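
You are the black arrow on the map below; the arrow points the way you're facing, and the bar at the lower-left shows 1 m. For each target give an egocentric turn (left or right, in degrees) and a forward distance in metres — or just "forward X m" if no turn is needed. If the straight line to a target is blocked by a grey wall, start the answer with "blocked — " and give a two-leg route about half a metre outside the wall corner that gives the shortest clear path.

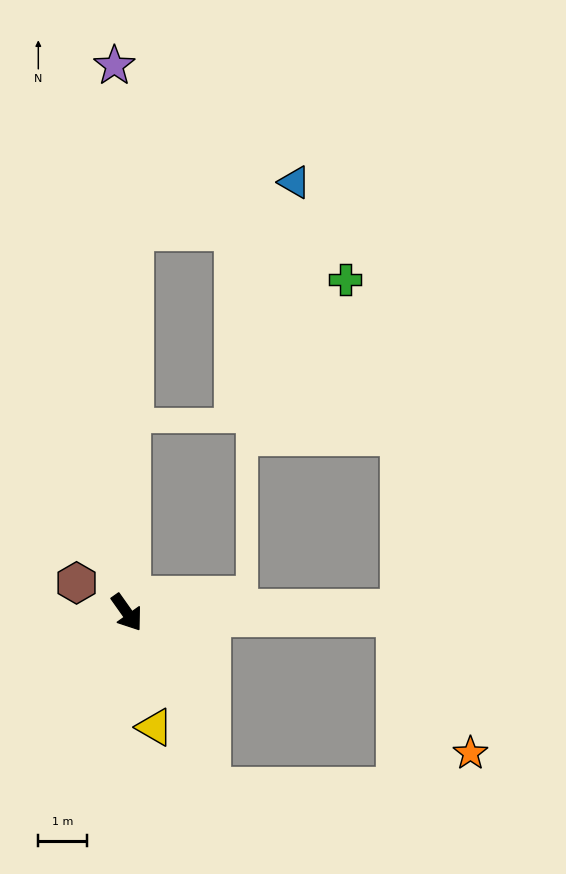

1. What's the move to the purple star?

turn left 146°, forward 11.2 m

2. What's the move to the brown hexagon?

turn right 156°, forward 1.2 m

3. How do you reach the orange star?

blocked — turn left 54°, forward 5.5 m, then turn right 61°, forward 3.2 m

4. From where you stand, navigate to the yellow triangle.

turn right 22°, forward 2.4 m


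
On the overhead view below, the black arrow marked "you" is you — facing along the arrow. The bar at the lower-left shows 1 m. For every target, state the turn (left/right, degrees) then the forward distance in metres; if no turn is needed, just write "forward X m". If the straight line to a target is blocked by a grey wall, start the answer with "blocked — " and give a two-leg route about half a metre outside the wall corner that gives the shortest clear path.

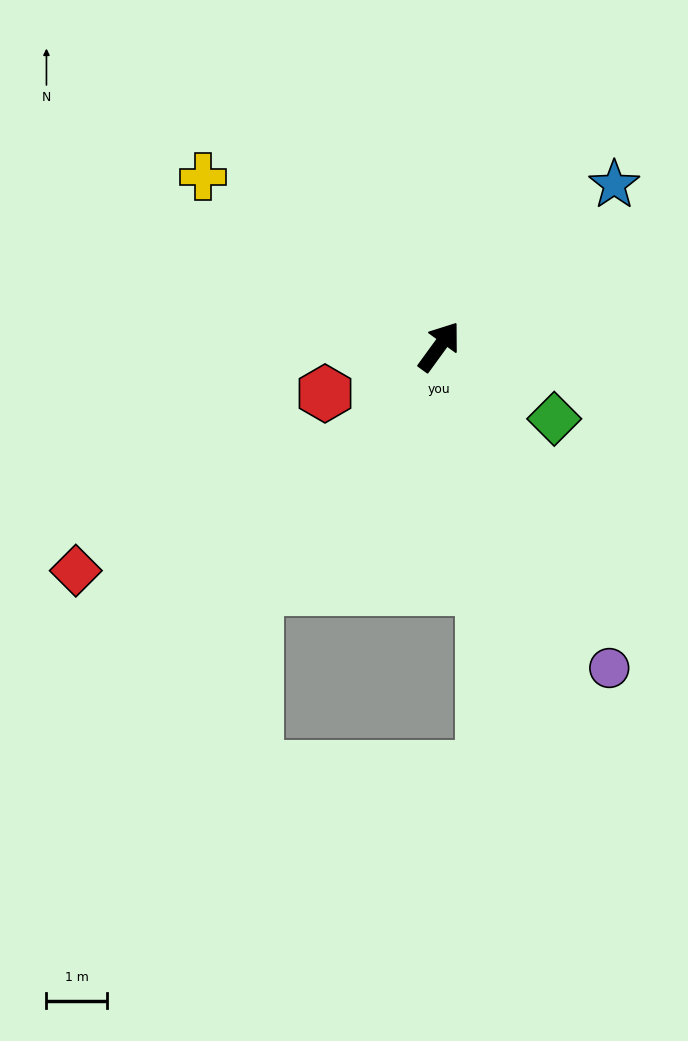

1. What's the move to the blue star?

turn right 11°, forward 3.9 m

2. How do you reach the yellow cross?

turn left 90°, forward 4.8 m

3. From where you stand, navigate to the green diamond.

turn right 86°, forward 2.2 m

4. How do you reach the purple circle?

turn right 116°, forward 6.0 m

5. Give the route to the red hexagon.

turn left 148°, forward 2.0 m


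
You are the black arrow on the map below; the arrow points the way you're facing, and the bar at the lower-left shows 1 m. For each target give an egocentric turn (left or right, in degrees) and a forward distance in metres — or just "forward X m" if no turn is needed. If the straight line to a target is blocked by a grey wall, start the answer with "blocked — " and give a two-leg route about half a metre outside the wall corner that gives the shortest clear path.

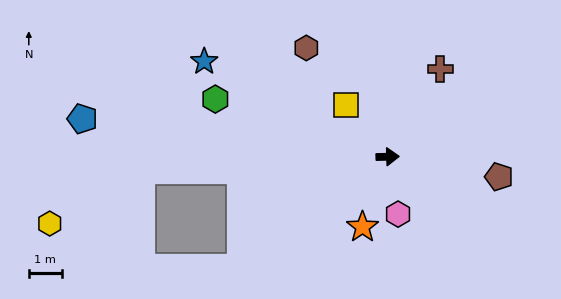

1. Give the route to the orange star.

turn right 111°, forward 2.3 m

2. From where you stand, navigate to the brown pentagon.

turn right 12°, forward 3.5 m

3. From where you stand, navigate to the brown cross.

turn left 57°, forward 3.1 m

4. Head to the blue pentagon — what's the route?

turn left 171°, forward 9.4 m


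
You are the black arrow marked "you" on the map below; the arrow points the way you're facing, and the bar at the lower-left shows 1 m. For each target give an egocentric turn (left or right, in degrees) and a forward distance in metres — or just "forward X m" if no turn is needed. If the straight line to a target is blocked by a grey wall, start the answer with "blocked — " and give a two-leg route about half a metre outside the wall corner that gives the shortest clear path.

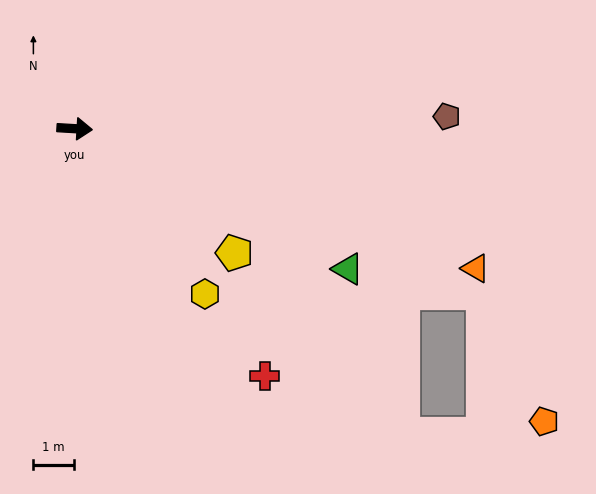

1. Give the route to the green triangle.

turn right 24°, forward 7.6 m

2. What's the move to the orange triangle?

turn right 16°, forward 10.6 m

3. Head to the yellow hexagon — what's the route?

turn right 48°, forward 5.2 m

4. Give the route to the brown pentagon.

turn left 5°, forward 9.3 m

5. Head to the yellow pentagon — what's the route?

turn right 35°, forward 5.0 m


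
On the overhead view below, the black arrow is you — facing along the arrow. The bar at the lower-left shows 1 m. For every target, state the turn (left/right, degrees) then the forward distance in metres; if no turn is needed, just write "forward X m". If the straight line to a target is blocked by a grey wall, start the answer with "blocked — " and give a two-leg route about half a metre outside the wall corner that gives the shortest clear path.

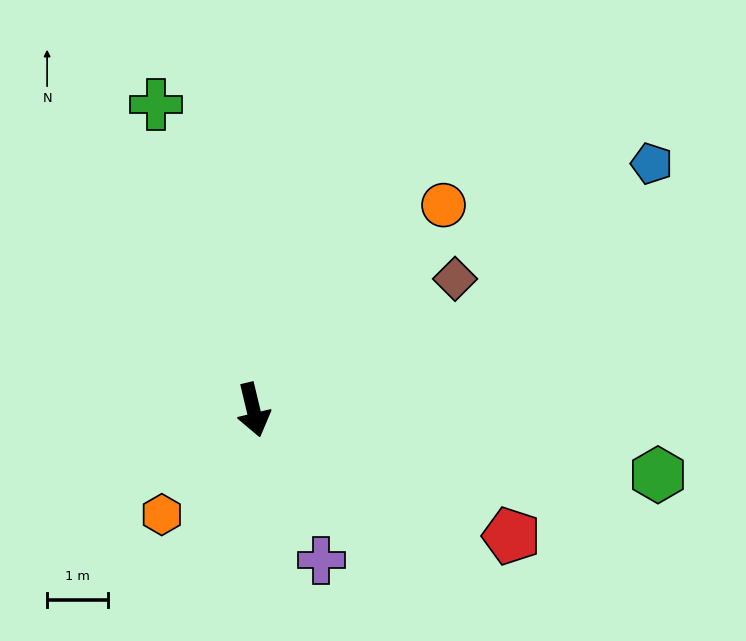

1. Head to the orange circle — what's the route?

turn left 124°, forward 4.6 m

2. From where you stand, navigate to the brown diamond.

turn left 110°, forward 3.9 m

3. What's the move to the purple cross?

turn left 11°, forward 2.7 m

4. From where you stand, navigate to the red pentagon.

turn left 51°, forward 4.7 m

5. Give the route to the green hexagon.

turn left 67°, forward 6.7 m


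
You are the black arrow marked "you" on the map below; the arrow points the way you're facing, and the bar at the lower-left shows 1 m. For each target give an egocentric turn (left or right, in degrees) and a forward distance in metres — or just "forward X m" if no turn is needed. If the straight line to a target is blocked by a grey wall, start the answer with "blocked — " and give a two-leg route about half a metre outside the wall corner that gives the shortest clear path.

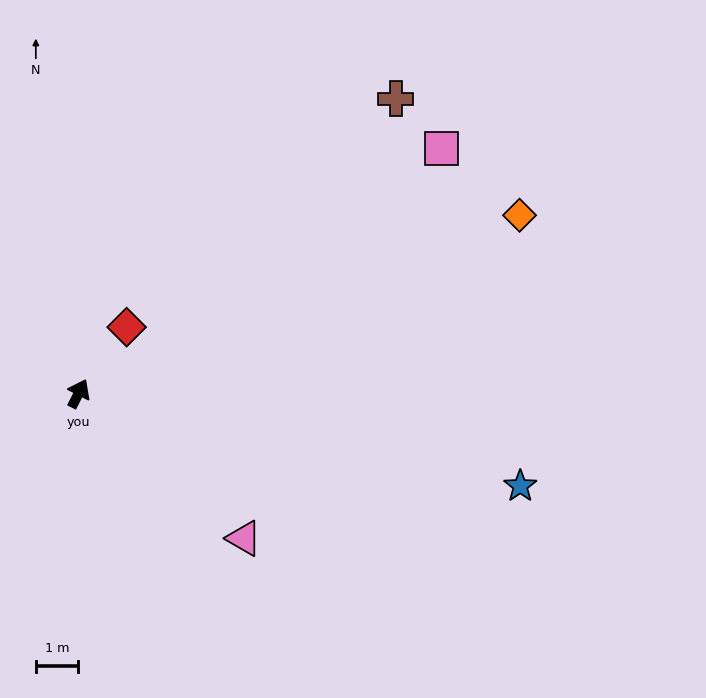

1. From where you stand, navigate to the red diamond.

turn right 9°, forward 1.9 m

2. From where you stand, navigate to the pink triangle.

turn right 104°, forward 5.2 m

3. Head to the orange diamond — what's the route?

turn right 41°, forward 11.2 m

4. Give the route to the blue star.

turn right 75°, forward 10.6 m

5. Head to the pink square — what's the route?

turn right 29°, forward 10.3 m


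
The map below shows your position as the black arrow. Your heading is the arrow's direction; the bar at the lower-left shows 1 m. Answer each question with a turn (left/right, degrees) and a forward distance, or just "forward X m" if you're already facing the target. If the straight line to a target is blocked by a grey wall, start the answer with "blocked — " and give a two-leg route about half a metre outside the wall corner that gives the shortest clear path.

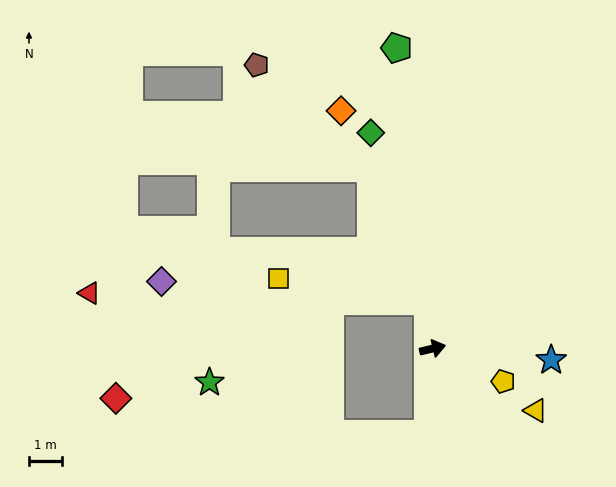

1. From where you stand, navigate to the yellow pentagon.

turn right 39°, forward 2.4 m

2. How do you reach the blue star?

turn right 19°, forward 3.7 m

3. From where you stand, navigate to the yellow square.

blocked — turn left 83°, forward 1.5 m, then turn left 75°, forward 4.6 m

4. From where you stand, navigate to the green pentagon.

turn left 83°, forward 9.3 m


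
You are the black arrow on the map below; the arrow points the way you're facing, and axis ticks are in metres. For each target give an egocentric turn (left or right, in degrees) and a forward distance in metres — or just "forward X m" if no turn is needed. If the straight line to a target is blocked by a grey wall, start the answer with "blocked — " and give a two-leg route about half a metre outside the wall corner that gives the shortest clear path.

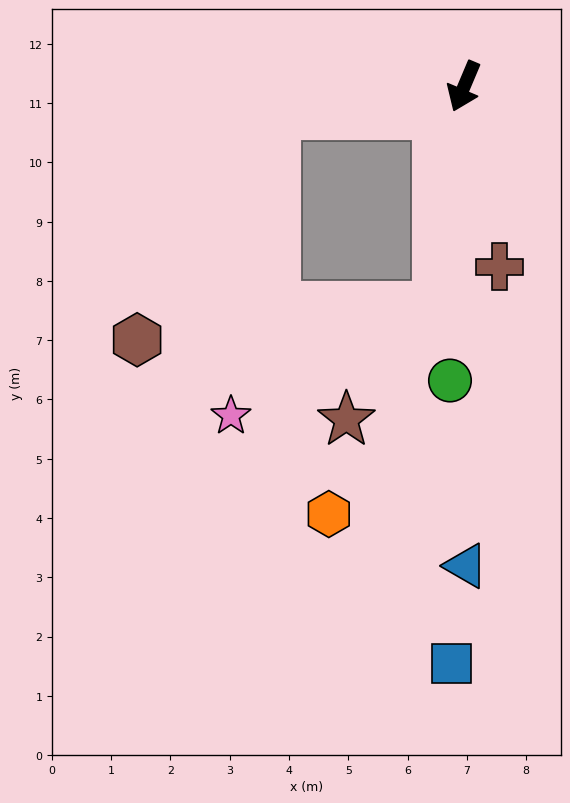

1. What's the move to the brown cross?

turn left 34°, forward 3.1 m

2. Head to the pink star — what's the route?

blocked — turn left 16°, forward 3.7 m, then turn right 55°, forward 3.9 m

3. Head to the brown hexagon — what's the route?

blocked — turn right 59°, forward 3.2 m, then turn left 50°, forward 4.5 m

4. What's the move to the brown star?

blocked — turn left 16°, forward 3.7 m, then turn right 32°, forward 2.4 m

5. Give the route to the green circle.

turn left 20°, forward 5.0 m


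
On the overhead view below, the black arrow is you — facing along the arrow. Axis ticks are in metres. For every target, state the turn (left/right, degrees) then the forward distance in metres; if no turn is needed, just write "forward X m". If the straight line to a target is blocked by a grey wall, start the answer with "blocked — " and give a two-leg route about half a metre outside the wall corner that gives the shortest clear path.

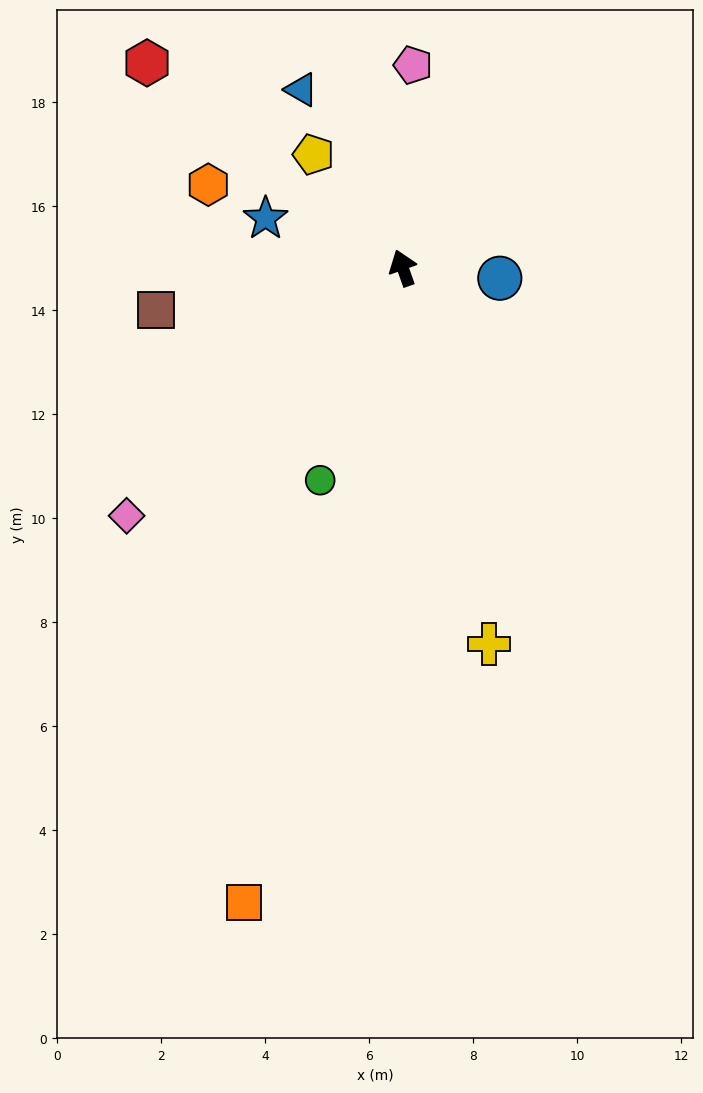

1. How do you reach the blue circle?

turn right 115°, forward 1.9 m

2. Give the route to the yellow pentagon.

turn left 19°, forward 2.8 m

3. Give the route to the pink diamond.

turn left 112°, forward 7.1 m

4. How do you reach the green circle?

turn left 139°, forward 4.4 m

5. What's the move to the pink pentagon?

turn right 22°, forward 3.9 m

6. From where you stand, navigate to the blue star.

turn left 51°, forward 2.8 m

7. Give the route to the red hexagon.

turn left 32°, forward 6.3 m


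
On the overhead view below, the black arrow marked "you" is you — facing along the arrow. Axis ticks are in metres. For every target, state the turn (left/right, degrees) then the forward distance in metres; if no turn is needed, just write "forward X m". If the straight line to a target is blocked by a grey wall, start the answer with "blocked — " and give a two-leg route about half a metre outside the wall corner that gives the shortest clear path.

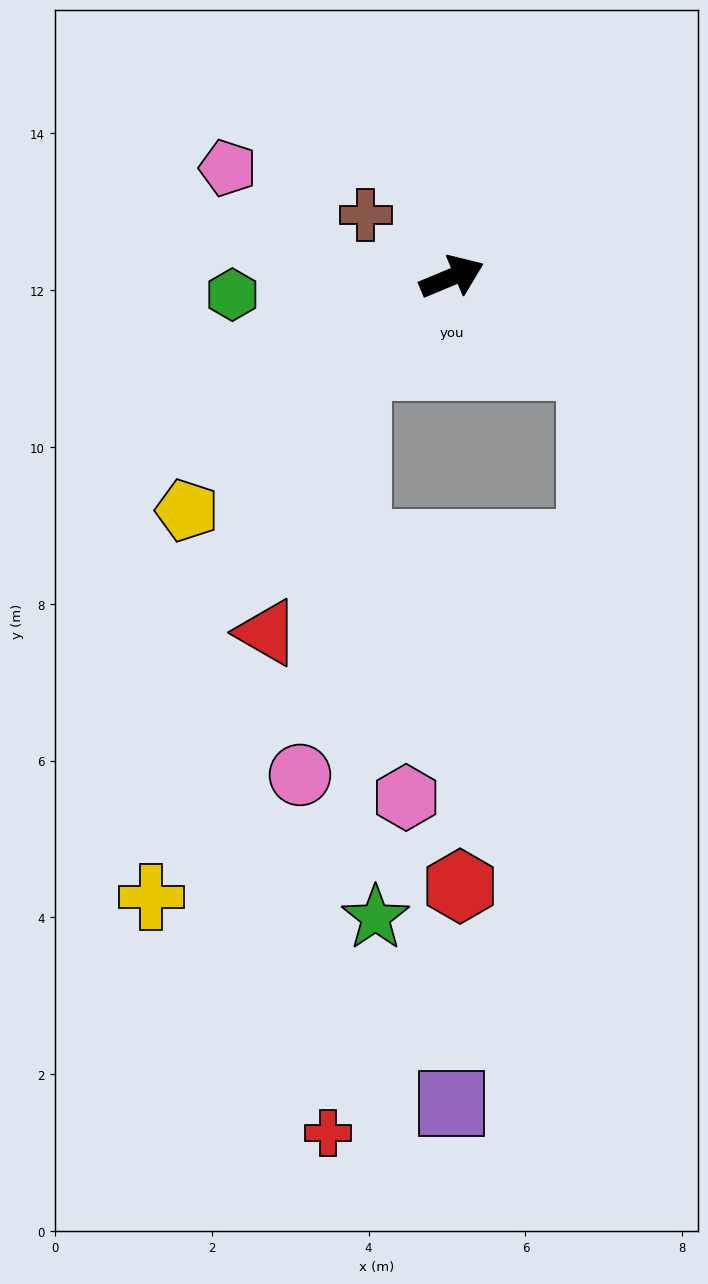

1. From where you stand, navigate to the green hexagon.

turn left 162°, forward 2.8 m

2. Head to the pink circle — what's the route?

blocked — turn right 159°, forward 1.7 m, then turn left 38°, forward 5.2 m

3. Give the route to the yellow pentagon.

turn right 161°, forward 4.5 m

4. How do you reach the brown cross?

turn left 122°, forward 1.4 m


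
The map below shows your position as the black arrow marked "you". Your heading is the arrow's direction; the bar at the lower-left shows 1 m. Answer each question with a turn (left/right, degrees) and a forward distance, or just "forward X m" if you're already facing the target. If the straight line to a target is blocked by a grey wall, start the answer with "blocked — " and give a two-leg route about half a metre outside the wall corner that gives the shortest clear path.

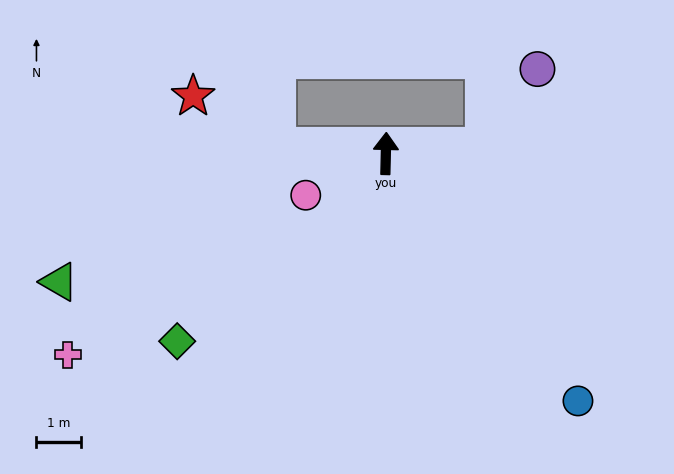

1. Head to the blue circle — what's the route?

turn right 141°, forward 7.0 m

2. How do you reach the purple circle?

blocked — turn right 84°, forward 2.2 m, then turn left 50°, forward 2.1 m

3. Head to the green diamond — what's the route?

turn left 133°, forward 6.3 m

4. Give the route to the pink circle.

turn left 119°, forward 2.0 m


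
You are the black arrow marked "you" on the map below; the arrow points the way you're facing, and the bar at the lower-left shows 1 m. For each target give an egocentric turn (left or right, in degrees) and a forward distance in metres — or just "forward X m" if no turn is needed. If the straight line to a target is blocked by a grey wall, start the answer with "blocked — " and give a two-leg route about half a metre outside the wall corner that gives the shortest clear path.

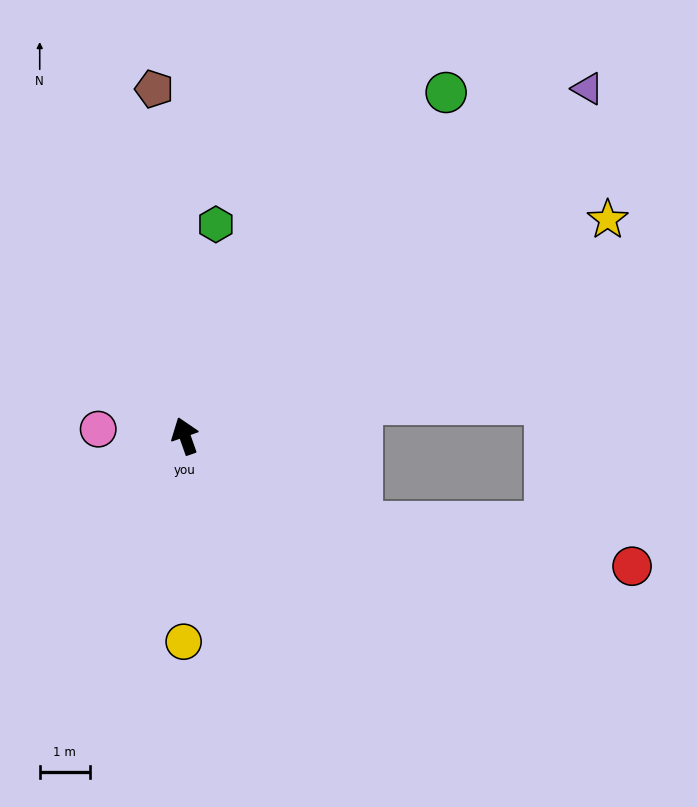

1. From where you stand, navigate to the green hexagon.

turn right 28°, forward 4.2 m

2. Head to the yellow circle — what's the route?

turn left 160°, forward 4.1 m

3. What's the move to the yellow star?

turn right 82°, forward 9.4 m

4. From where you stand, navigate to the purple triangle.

turn right 69°, forward 10.6 m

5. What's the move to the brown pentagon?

turn right 14°, forward 6.9 m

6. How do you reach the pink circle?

turn left 66°, forward 1.7 m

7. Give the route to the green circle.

turn right 57°, forward 8.6 m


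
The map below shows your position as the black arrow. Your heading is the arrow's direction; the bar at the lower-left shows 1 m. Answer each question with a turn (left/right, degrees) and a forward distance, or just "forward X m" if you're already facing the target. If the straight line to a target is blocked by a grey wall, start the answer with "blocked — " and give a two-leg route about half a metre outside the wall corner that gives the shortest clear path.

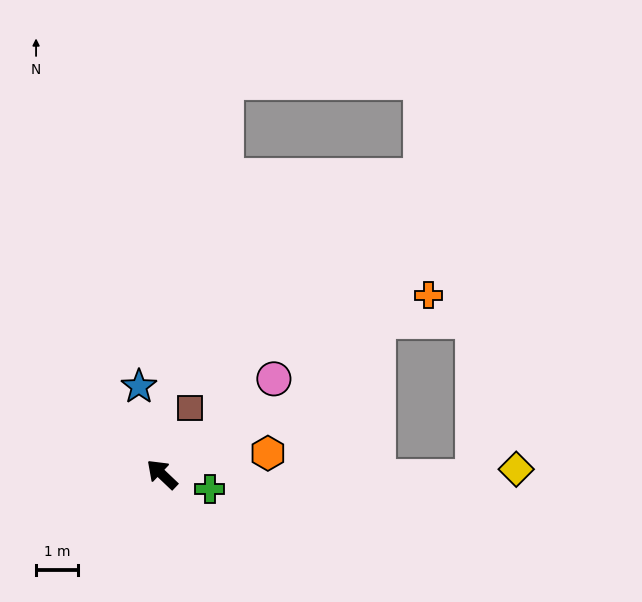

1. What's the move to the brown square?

turn right 70°, forward 1.7 m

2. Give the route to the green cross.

turn right 154°, forward 1.2 m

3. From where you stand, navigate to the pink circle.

turn right 96°, forward 3.5 m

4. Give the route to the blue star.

turn right 32°, forward 2.2 m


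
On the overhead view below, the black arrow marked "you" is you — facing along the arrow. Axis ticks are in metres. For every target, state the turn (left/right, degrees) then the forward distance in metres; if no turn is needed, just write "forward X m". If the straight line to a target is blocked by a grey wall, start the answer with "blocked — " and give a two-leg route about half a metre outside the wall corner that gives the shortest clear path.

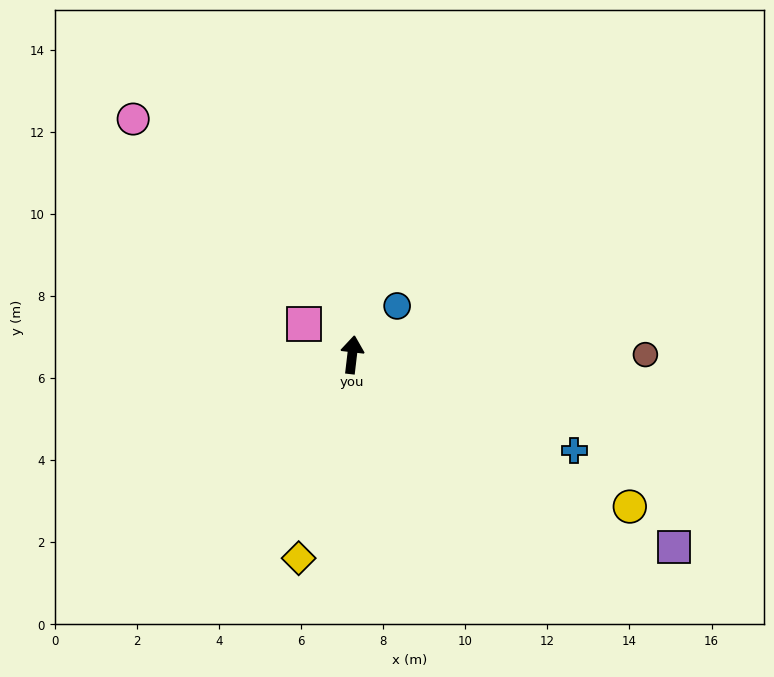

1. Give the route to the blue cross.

turn right 107°, forward 5.9 m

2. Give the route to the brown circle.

turn right 83°, forward 7.1 m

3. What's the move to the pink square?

turn left 64°, forward 1.4 m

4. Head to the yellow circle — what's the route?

turn right 112°, forward 7.7 m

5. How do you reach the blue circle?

turn right 36°, forward 1.6 m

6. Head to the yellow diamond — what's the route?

turn left 172°, forward 5.1 m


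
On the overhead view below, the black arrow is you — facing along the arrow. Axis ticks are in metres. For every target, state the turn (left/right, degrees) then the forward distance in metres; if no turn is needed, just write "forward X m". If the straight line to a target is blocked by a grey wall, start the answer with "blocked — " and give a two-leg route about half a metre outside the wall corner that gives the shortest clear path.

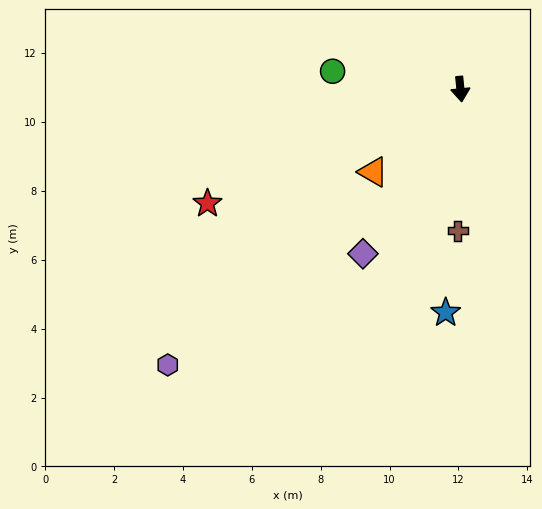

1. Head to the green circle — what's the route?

turn right 104°, forward 3.7 m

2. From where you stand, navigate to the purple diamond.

turn right 36°, forward 5.6 m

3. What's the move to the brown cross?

turn right 7°, forward 4.1 m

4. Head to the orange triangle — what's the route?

turn right 52°, forward 3.5 m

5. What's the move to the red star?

turn right 71°, forward 8.1 m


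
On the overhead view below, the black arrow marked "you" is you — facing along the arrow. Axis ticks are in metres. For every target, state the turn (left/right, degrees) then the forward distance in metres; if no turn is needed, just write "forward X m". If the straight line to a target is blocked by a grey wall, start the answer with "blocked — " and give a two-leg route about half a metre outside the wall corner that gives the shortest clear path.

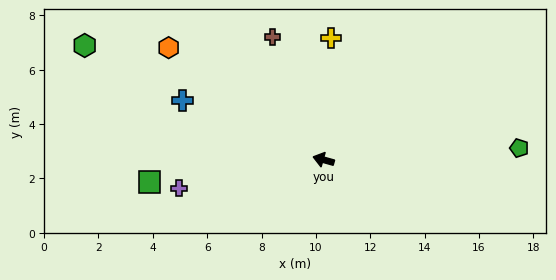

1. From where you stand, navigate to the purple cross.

turn left 27°, forward 5.4 m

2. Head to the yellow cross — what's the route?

turn right 78°, forward 4.5 m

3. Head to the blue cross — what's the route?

turn right 7°, forward 5.6 m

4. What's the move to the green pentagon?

turn right 161°, forward 7.2 m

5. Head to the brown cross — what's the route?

turn right 52°, forward 4.9 m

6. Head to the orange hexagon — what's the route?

turn right 20°, forward 7.0 m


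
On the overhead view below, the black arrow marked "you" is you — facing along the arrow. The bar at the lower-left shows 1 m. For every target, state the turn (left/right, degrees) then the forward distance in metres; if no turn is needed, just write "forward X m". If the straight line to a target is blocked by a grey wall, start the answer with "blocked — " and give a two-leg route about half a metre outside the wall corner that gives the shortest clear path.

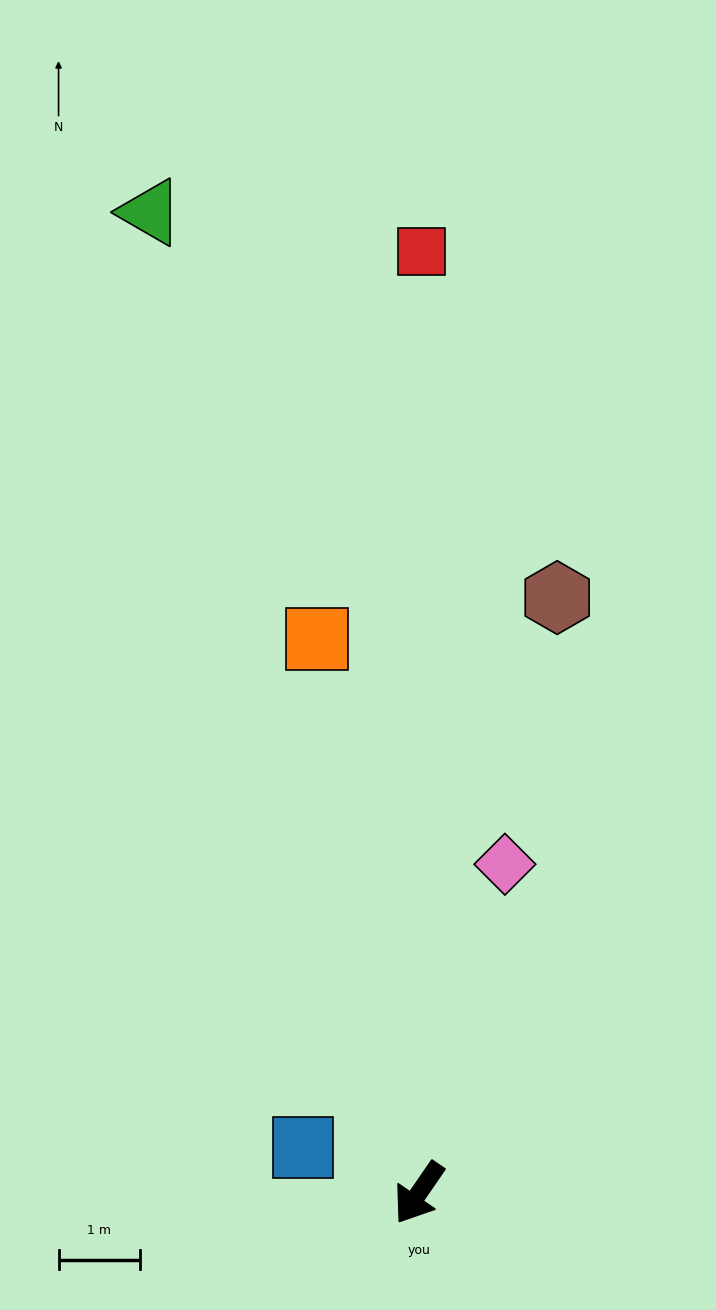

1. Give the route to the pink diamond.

turn right 160°, forward 4.2 m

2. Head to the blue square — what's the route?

turn right 77°, forward 1.5 m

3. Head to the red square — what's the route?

turn right 146°, forward 11.6 m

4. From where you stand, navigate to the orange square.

turn right 135°, forward 7.0 m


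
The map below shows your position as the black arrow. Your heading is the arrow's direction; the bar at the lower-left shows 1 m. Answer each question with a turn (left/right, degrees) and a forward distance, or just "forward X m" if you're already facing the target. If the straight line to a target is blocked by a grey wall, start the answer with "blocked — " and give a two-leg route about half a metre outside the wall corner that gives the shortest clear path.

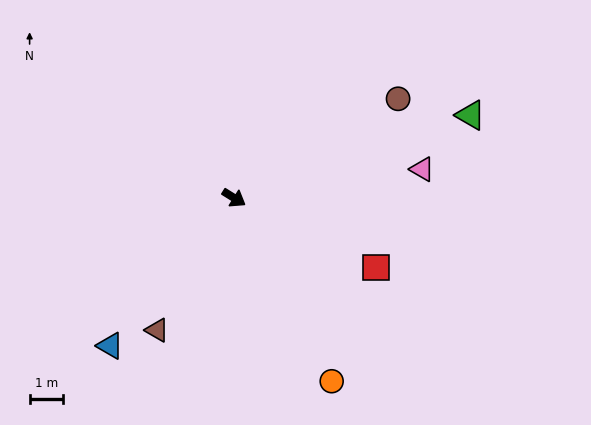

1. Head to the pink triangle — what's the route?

turn left 41°, forward 5.7 m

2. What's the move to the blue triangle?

turn right 98°, forward 5.8 m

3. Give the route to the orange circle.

turn right 30°, forward 6.2 m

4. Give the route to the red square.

turn left 6°, forward 4.8 m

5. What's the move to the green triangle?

turn left 51°, forward 7.5 m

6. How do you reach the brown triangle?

turn right 88°, forward 4.6 m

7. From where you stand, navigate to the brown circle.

turn left 63°, forward 5.8 m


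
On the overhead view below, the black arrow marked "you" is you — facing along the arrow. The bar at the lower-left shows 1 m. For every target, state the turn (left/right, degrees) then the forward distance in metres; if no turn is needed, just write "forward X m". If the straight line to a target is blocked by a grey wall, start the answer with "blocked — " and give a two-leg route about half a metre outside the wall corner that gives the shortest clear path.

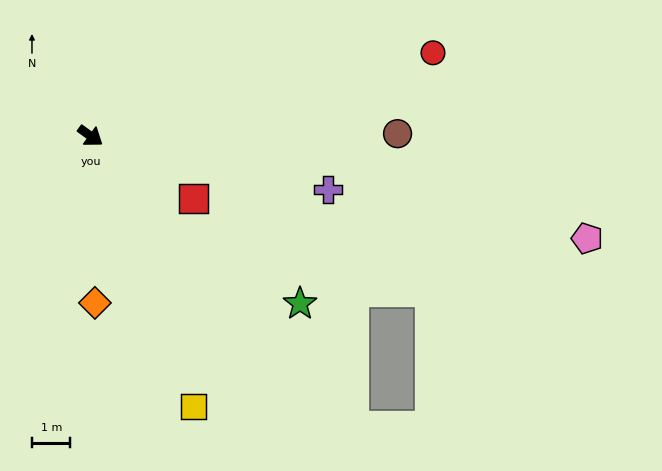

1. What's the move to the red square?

turn left 5°, forward 3.1 m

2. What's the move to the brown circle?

turn left 36°, forward 8.0 m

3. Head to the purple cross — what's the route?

turn left 23°, forward 6.3 m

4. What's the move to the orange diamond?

turn right 53°, forward 4.3 m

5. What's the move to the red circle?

turn left 49°, forward 9.2 m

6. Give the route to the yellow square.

turn right 33°, forward 7.5 m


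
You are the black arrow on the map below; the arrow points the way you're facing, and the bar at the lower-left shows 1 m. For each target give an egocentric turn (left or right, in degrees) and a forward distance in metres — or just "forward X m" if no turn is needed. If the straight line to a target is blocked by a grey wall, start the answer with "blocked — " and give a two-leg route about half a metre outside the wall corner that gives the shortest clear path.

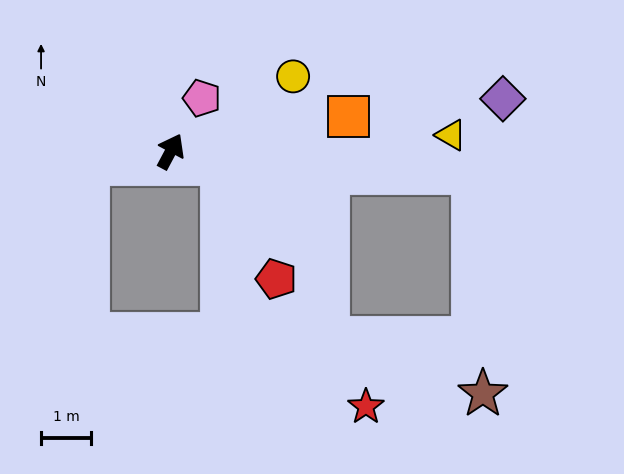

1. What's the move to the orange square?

turn right 51°, forward 3.6 m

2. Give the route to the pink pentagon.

turn right 2°, forward 1.2 m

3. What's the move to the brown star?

blocked — turn right 66°, forward 6.1 m, then turn right 83°, forward 4.4 m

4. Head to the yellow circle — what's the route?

turn right 31°, forward 2.9 m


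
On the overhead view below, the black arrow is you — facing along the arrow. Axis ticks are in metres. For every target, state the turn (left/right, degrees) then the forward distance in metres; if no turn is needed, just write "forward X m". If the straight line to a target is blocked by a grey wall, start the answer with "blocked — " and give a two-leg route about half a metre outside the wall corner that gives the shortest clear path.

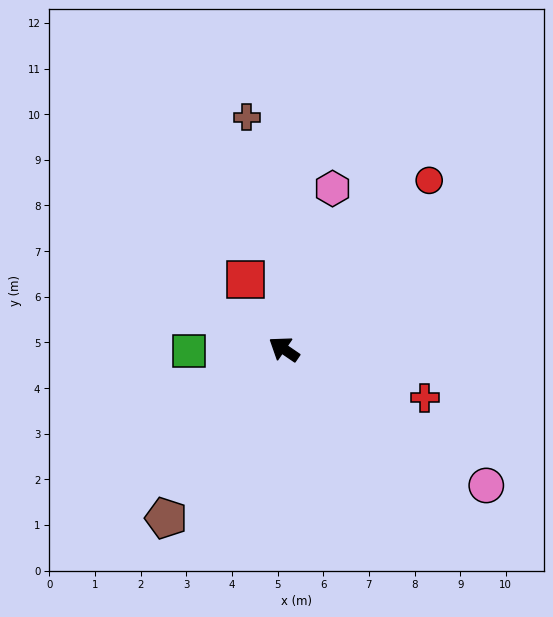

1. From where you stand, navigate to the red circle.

turn right 96°, forward 4.9 m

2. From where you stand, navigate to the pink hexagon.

turn right 72°, forward 3.7 m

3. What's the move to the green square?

turn left 35°, forward 2.1 m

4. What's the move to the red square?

turn right 27°, forward 1.7 m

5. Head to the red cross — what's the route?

turn right 165°, forward 3.3 m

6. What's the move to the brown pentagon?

turn left 89°, forward 4.5 m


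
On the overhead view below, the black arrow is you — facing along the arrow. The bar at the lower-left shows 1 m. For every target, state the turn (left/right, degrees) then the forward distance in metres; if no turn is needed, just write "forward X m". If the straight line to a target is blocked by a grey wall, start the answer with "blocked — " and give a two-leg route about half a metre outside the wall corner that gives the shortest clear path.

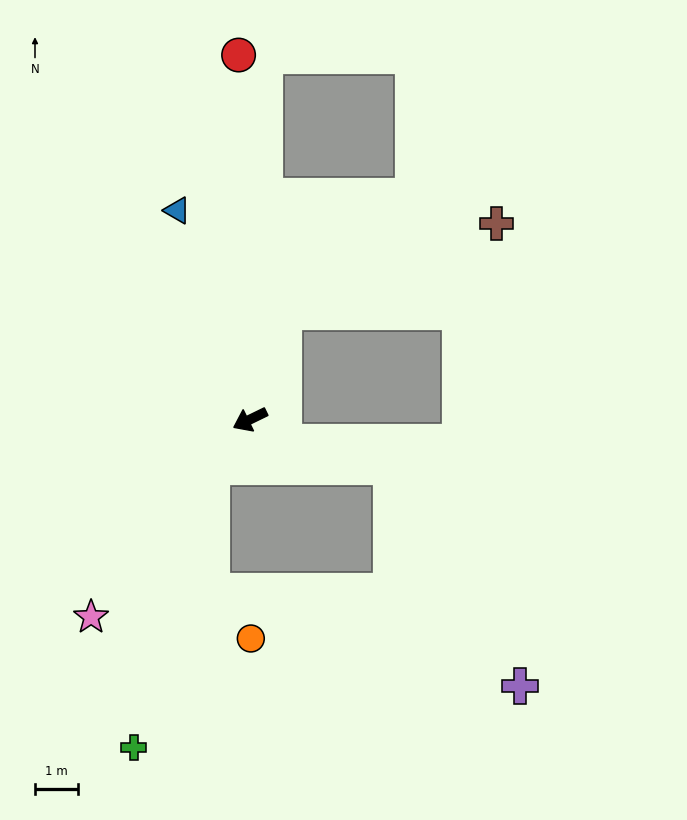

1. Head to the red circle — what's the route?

turn right 114°, forward 8.6 m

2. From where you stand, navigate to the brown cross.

blocked — turn right 133°, forward 2.7 m, then turn right 51°, forward 5.4 m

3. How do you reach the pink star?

turn left 25°, forward 5.9 m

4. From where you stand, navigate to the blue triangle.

turn right 97°, forward 5.2 m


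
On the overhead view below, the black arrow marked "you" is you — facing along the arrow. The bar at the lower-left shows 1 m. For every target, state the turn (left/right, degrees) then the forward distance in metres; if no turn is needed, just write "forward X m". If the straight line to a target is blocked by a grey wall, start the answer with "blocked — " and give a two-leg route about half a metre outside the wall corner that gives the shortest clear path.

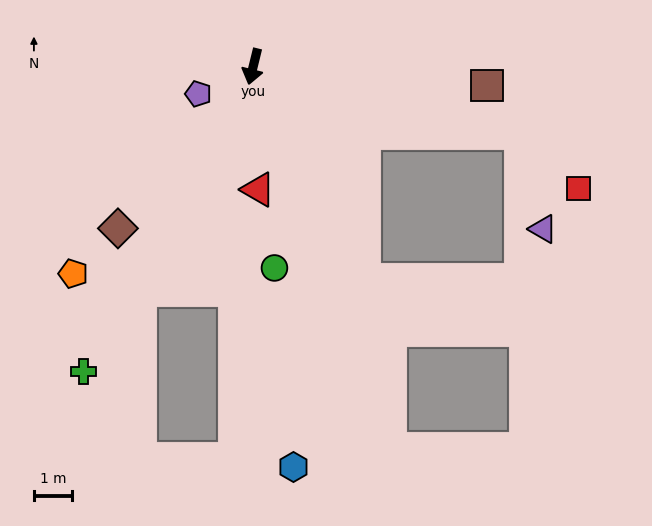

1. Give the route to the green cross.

turn right 15°, forward 9.1 m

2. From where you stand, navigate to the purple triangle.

blocked — turn left 90°, forward 7.2 m, then turn right 63°, forward 2.6 m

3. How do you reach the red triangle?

turn left 16°, forward 3.2 m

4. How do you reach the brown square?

turn left 99°, forward 6.1 m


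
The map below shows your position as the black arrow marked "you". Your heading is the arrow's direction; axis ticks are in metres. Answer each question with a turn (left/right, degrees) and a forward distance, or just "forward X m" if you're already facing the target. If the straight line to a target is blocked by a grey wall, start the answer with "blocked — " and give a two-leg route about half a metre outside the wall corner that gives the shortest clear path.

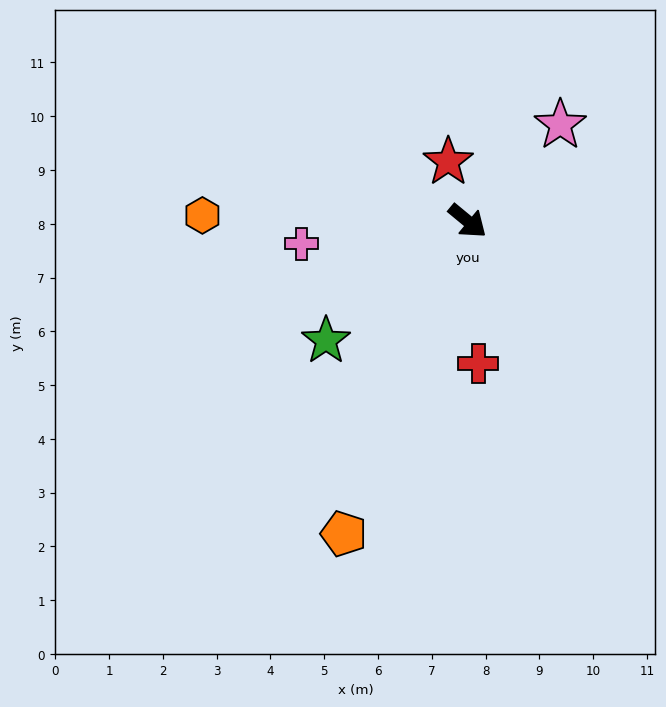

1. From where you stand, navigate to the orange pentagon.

turn right 72°, forward 6.3 m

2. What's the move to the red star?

turn left 148°, forward 1.2 m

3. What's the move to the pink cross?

turn right 133°, forward 3.1 m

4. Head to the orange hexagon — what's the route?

turn right 142°, forward 4.9 m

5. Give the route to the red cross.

turn right 46°, forward 2.7 m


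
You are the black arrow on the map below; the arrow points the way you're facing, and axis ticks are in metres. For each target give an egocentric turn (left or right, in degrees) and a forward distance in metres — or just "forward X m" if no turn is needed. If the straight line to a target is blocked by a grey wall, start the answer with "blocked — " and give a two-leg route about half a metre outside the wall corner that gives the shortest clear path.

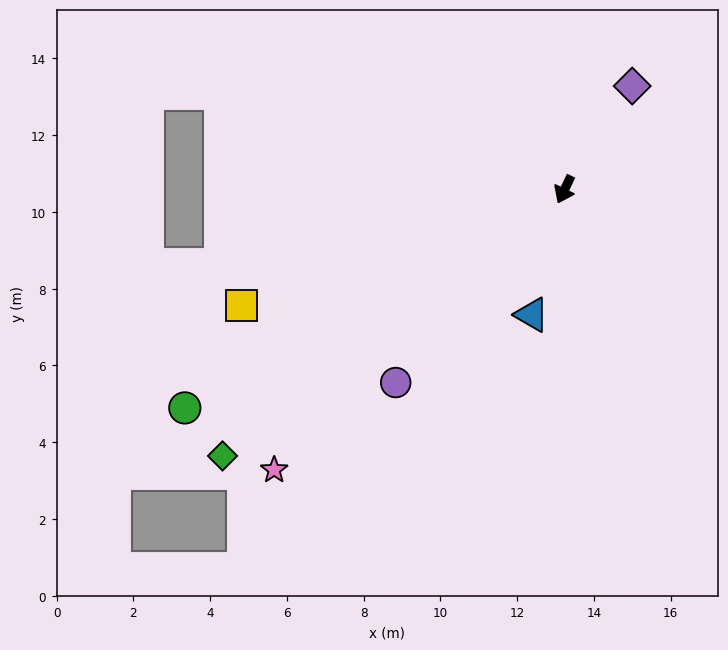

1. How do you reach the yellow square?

turn right 45°, forward 8.9 m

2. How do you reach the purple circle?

turn right 16°, forward 6.7 m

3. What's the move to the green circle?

turn right 34°, forward 11.4 m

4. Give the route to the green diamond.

turn right 26°, forward 11.3 m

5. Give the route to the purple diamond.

turn left 172°, forward 3.2 m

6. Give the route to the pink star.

turn right 20°, forward 10.5 m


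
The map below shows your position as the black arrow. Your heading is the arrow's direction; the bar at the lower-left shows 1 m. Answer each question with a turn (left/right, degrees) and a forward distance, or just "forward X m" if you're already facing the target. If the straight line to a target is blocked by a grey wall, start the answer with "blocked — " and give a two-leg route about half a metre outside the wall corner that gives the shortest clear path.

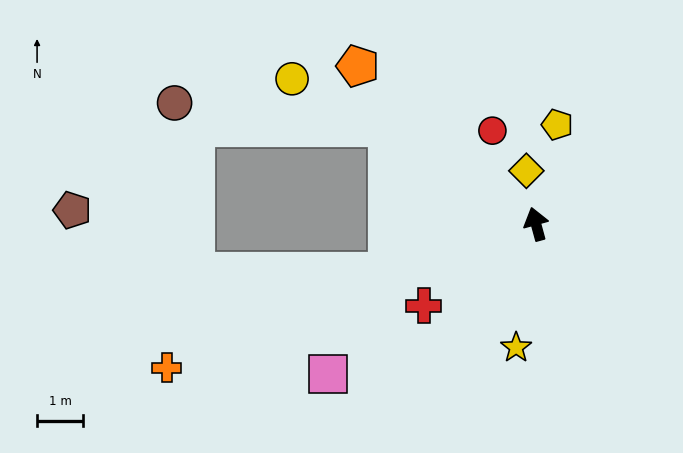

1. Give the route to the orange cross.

turn left 96°, forward 8.6 m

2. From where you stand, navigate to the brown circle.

blocked — turn left 42°, forward 3.9 m, then turn left 26°, forward 4.7 m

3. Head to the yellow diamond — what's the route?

turn right 5°, forward 1.2 m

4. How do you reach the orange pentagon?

turn left 33°, forward 5.2 m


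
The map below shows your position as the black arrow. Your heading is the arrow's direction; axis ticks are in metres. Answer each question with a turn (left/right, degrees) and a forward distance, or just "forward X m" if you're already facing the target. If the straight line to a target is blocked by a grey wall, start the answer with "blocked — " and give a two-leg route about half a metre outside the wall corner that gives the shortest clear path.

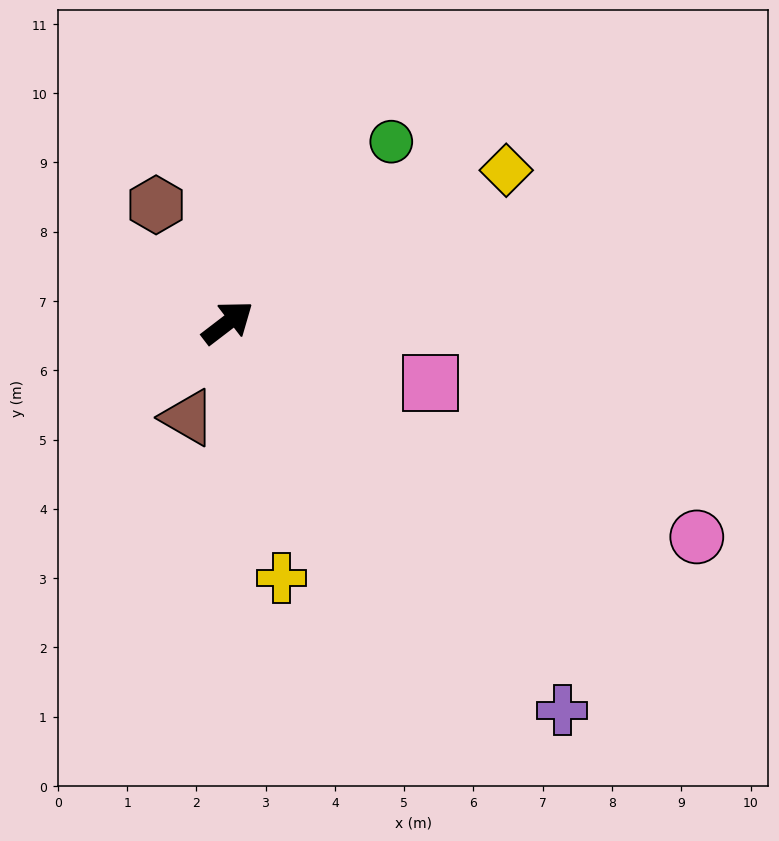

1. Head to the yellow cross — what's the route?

turn right 116°, forward 3.8 m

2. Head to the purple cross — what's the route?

turn right 87°, forward 7.4 m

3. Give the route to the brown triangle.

turn right 150°, forward 1.5 m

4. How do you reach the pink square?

turn right 54°, forward 3.1 m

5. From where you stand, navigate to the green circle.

turn left 10°, forward 3.5 m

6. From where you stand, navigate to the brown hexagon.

turn left 84°, forward 2.0 m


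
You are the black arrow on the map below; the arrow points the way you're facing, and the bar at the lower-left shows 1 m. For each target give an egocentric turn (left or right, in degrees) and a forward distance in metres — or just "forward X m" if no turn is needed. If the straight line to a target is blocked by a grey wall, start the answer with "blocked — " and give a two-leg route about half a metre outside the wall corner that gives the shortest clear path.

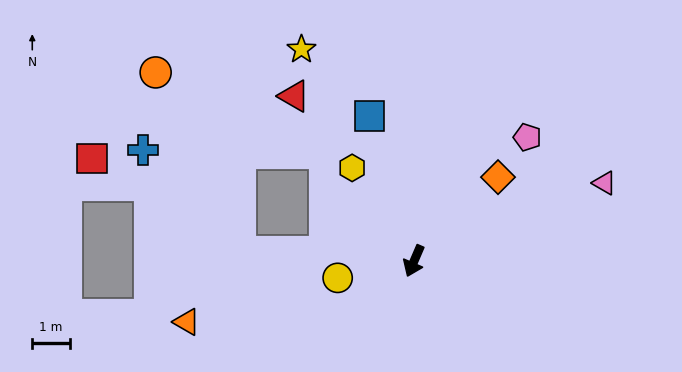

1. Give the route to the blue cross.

blocked — turn right 70°, forward 4.6 m, then turn right 43°, forward 3.7 m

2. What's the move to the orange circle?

blocked — turn right 70°, forward 4.6 m, then turn right 62°, forward 5.3 m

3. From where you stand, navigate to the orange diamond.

turn left 158°, forward 3.2 m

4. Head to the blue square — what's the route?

turn right 140°, forward 4.0 m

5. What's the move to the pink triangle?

turn left 136°, forward 5.5 m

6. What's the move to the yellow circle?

turn right 54°, forward 2.1 m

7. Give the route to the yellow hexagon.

turn right 123°, forward 3.0 m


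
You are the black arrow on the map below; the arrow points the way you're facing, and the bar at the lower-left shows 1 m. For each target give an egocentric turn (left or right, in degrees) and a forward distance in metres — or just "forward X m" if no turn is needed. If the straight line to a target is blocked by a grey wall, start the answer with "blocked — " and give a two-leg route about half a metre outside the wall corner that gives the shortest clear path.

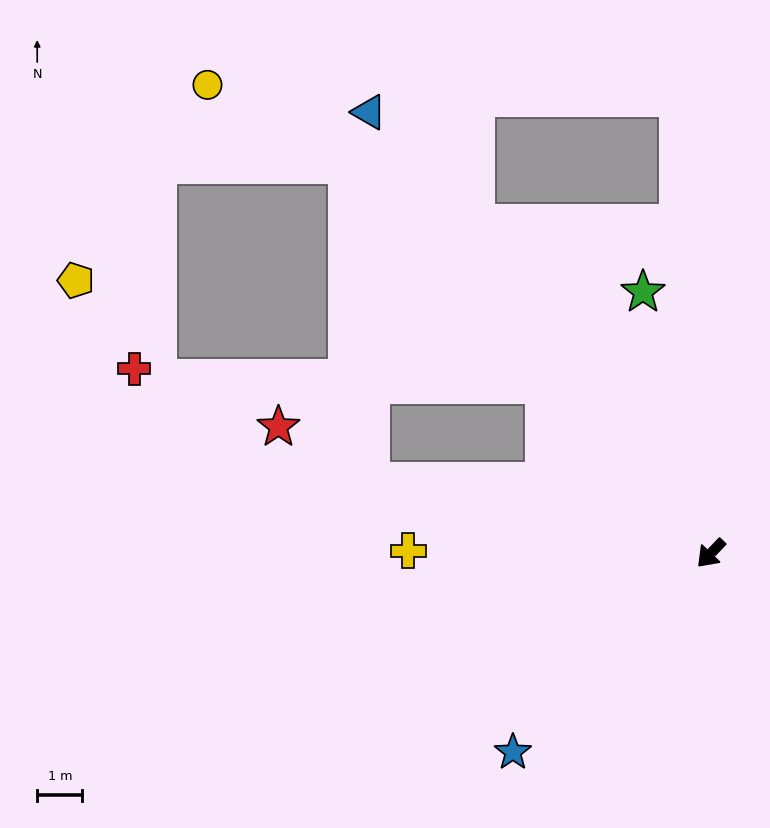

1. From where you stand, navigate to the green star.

turn right 122°, forward 6.0 m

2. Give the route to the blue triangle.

turn right 98°, forward 12.4 m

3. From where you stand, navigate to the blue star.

forward 6.2 m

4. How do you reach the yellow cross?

turn right 47°, forward 6.7 m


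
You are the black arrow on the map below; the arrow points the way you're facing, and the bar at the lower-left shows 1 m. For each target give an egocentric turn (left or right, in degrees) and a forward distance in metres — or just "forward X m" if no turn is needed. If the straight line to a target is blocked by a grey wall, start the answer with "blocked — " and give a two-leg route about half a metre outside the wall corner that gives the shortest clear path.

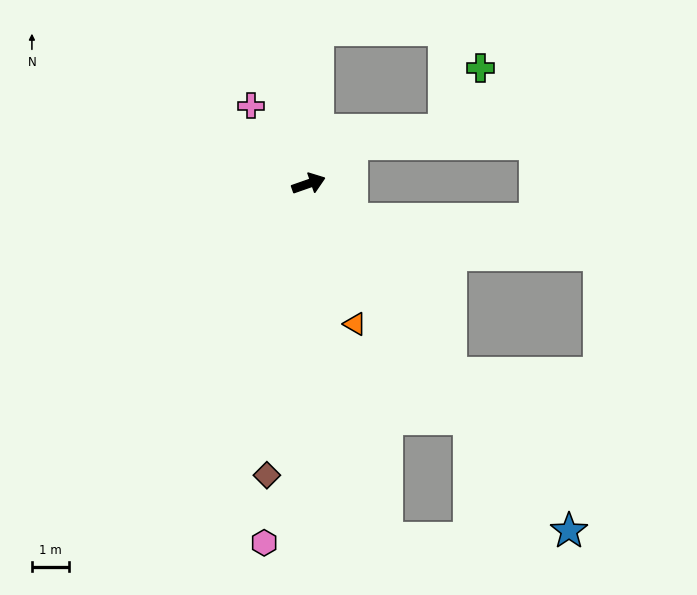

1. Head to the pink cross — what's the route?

turn left 107°, forward 2.6 m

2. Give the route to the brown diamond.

turn right 117°, forward 7.9 m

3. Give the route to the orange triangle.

turn right 91°, forward 3.9 m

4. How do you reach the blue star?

turn right 72°, forward 11.6 m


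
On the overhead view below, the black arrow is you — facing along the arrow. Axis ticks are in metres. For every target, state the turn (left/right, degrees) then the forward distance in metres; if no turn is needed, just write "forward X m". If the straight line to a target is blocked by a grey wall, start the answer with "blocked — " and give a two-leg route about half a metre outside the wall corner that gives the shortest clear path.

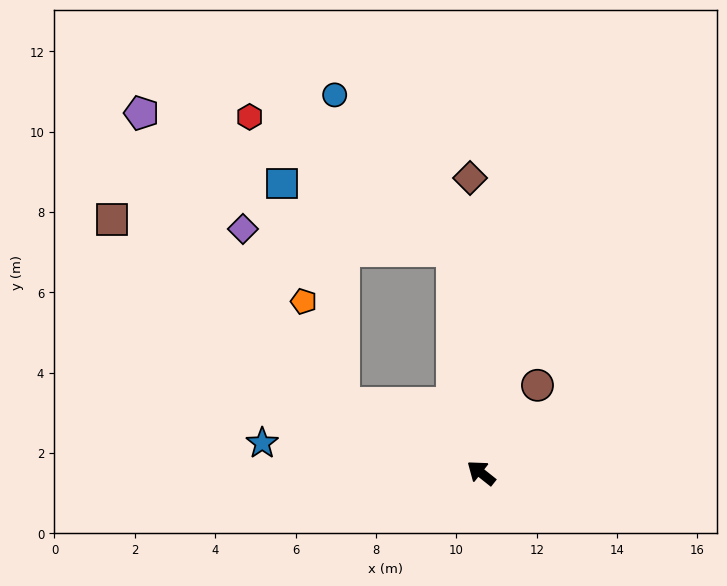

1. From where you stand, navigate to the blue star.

turn left 31°, forward 5.5 m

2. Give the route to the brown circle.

turn right 84°, forward 2.6 m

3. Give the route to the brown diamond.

turn right 49°, forward 7.3 m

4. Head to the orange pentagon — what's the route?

blocked — turn left 12°, forward 3.8 m, then turn right 43°, forward 2.7 m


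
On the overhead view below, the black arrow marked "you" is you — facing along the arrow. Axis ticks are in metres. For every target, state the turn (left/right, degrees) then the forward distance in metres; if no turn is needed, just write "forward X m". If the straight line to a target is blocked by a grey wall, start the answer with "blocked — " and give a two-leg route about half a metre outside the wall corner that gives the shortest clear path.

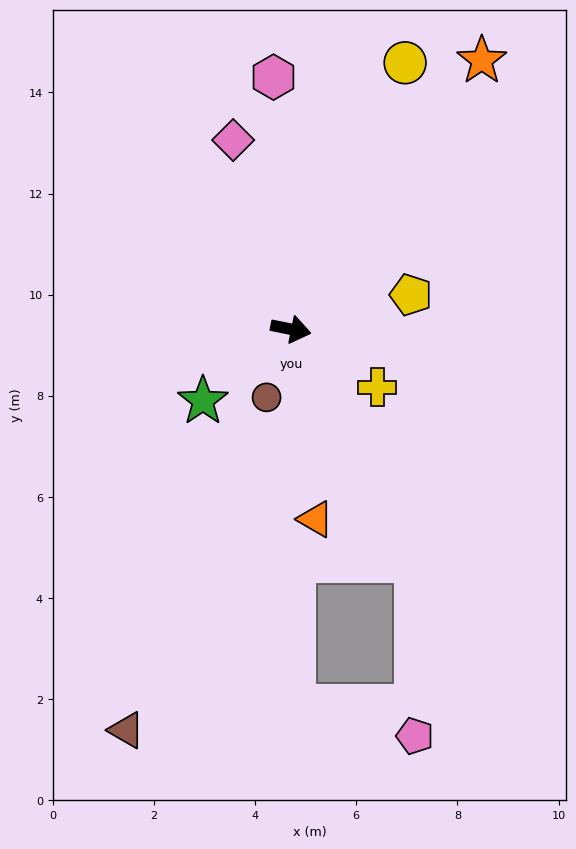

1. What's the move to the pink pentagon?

blocked — turn right 50°, forward 5.2 m, then turn right 29°, forward 3.4 m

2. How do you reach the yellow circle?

turn left 78°, forward 5.7 m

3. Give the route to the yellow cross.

turn right 22°, forward 2.1 m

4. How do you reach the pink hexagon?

turn left 105°, forward 5.0 m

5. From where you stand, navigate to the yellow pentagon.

turn left 27°, forward 2.5 m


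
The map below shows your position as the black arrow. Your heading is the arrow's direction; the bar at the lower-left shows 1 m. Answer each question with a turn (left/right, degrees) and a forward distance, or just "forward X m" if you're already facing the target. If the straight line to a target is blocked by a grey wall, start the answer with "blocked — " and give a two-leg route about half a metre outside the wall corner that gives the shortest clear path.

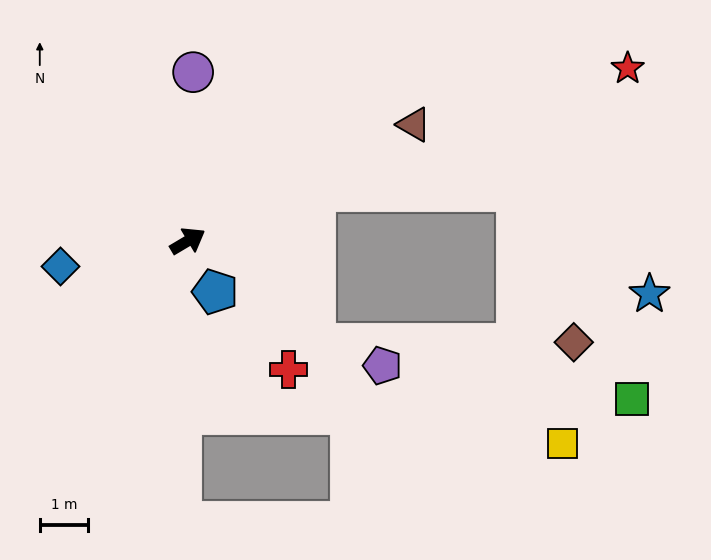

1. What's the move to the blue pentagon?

turn right 93°, forward 1.2 m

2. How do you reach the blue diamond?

turn left 161°, forward 2.7 m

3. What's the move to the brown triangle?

turn right 4°, forward 5.3 m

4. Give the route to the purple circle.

turn left 57°, forward 3.5 m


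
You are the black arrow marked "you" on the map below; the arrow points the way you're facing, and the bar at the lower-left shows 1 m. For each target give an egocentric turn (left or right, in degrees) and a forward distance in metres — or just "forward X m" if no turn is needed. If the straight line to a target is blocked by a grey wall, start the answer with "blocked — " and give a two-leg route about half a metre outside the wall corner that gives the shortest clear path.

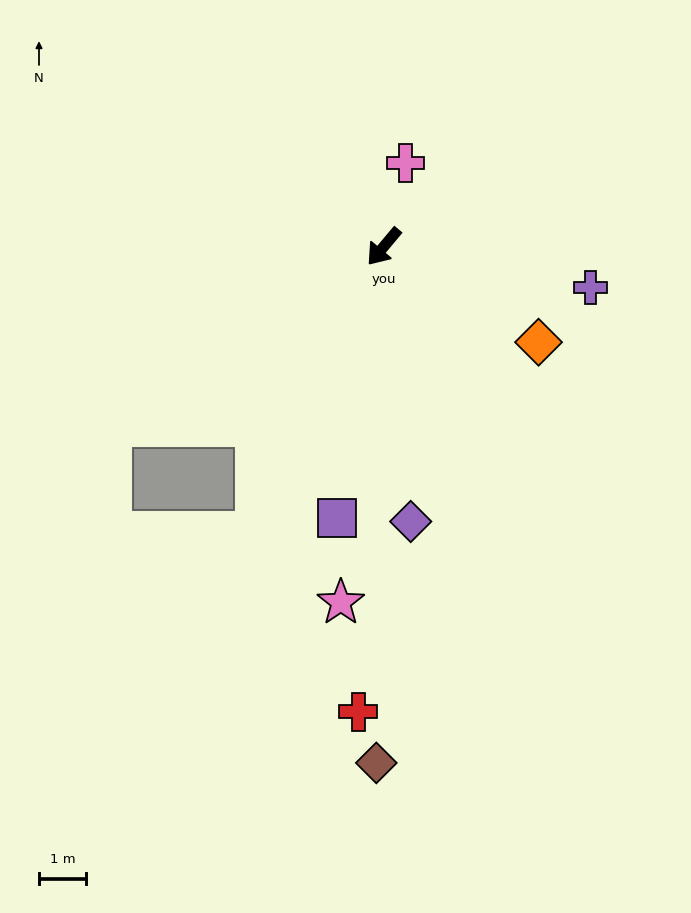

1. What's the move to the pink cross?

turn right 155°, forward 1.8 m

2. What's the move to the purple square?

turn left 30°, forward 5.8 m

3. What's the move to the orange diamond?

turn left 98°, forward 3.8 m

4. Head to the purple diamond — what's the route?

turn left 46°, forward 5.8 m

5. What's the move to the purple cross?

turn left 119°, forward 4.5 m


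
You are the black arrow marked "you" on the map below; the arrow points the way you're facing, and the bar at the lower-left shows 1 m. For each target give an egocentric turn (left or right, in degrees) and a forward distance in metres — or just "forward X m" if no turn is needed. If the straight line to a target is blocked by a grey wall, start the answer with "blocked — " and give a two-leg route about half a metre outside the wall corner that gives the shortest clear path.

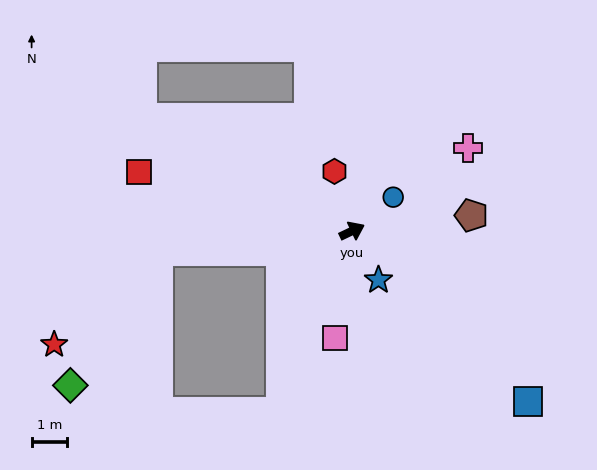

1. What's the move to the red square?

turn left 139°, forward 6.3 m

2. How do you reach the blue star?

turn right 87°, forward 1.6 m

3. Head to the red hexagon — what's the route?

turn left 81°, forward 1.8 m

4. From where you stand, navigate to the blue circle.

turn left 14°, forward 1.5 m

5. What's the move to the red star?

blocked — turn left 160°, forward 5.5 m, then turn left 36°, forward 3.9 m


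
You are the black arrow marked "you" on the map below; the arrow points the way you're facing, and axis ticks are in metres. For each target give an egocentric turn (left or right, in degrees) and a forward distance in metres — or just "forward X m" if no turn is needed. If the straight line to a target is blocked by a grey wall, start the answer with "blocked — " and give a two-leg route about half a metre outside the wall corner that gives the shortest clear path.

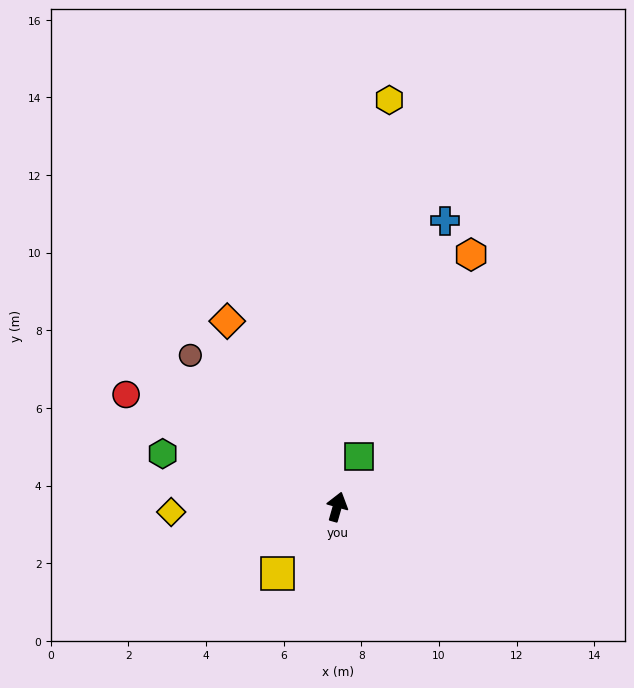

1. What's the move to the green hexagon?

turn left 89°, forward 4.7 m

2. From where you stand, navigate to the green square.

turn right 8°, forward 1.4 m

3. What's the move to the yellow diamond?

turn left 108°, forward 4.3 m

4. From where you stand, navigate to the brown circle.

turn left 60°, forward 5.4 m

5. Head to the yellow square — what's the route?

turn left 154°, forward 2.3 m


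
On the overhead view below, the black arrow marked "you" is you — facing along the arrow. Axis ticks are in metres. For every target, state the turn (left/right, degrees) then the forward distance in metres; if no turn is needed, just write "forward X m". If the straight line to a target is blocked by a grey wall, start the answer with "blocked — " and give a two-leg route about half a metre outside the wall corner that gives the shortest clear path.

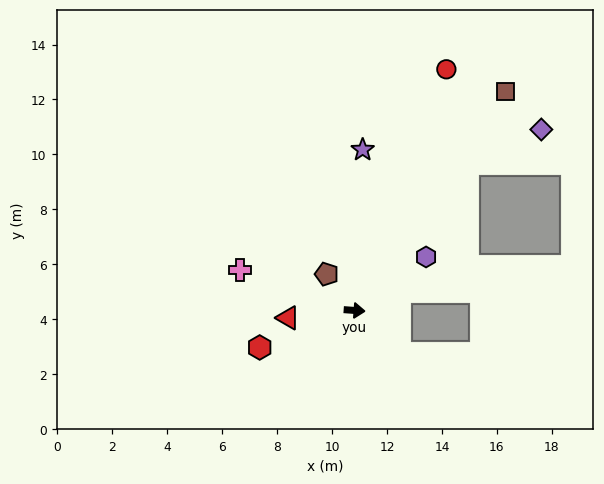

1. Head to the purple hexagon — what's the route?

turn left 41°, forward 3.2 m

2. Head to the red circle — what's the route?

turn left 73°, forward 9.4 m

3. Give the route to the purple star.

turn left 91°, forward 5.9 m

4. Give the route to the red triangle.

turn right 169°, forward 2.4 m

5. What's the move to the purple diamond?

blocked — turn left 57°, forward 6.7 m, then turn right 28°, forward 3.0 m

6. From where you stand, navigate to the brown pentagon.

turn left 132°, forward 1.7 m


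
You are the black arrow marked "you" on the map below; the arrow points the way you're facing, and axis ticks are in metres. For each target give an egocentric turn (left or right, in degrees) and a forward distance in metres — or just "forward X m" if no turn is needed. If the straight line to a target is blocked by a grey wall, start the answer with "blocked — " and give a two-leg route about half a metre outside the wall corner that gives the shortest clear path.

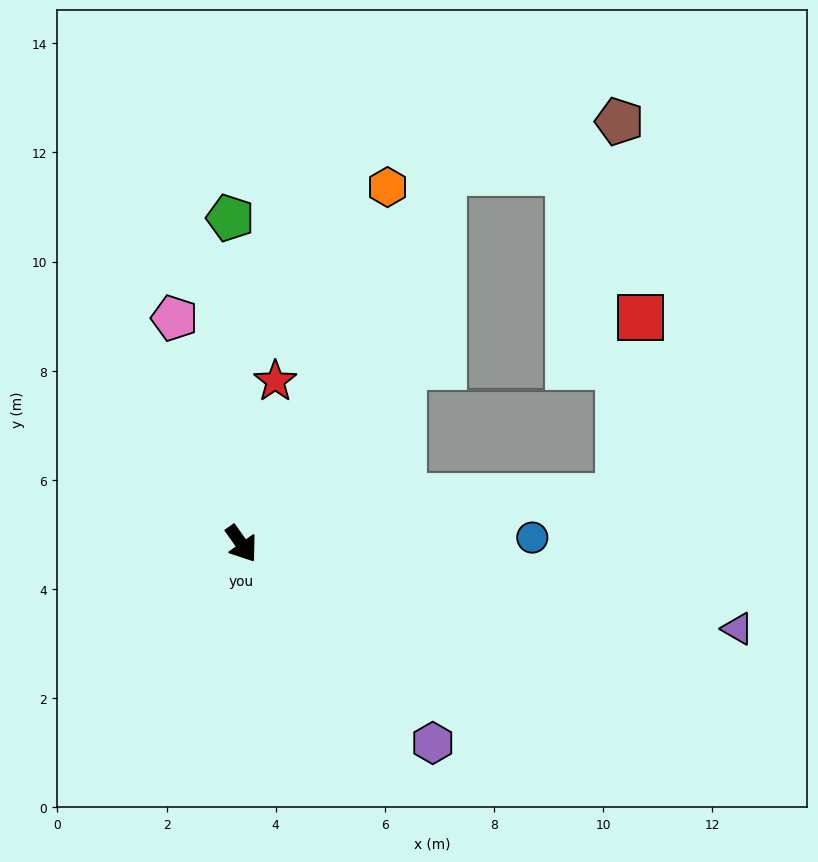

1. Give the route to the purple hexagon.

turn left 9°, forward 5.1 m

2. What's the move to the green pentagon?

turn left 147°, forward 6.0 m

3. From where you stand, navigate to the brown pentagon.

blocked — turn left 116°, forward 7.7 m, then turn right 45°, forward 3.4 m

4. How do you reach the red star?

turn left 133°, forward 3.0 m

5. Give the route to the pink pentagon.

turn left 161°, forward 4.3 m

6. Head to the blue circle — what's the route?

turn left 56°, forward 5.3 m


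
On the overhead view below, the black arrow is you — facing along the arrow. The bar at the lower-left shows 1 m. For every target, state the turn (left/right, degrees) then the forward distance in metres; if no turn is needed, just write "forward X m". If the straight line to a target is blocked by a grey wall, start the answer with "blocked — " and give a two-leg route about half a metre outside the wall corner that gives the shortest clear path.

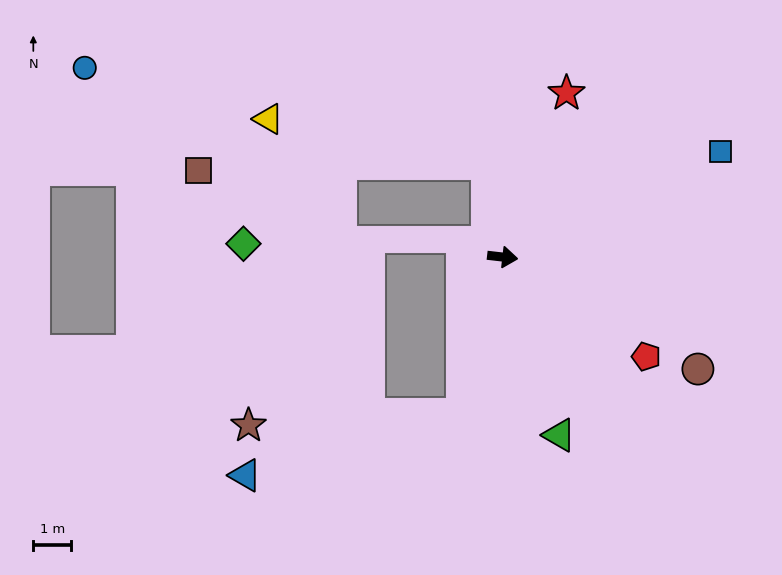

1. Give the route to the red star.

turn left 75°, forward 4.6 m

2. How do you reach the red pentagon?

turn right 28°, forward 4.6 m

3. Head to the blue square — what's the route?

turn left 32°, forward 6.4 m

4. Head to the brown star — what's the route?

blocked — turn right 98°, forward 4.3 m, then turn right 72°, forward 5.6 m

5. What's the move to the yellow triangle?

blocked — turn left 106°, forward 2.5 m, then turn left 69°, forward 5.9 m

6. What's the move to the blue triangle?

blocked — turn right 98°, forward 4.3 m, then turn right 60°, forward 5.9 m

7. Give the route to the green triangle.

turn right 66°, forward 4.9 m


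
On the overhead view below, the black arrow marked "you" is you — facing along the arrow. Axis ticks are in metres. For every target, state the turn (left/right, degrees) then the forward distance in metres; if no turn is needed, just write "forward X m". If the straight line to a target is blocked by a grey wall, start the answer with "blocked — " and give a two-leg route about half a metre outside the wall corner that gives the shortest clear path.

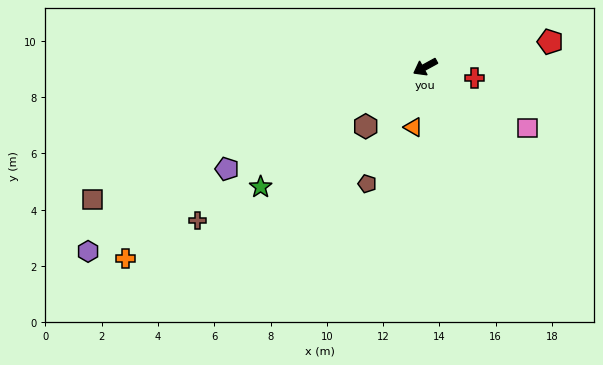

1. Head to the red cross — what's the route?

turn left 138°, forward 1.8 m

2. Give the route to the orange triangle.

turn left 50°, forward 2.2 m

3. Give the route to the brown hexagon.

turn left 16°, forward 3.0 m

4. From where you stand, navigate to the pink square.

turn left 120°, forward 4.2 m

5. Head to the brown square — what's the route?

turn right 7°, forward 12.7 m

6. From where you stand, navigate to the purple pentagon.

forward 7.9 m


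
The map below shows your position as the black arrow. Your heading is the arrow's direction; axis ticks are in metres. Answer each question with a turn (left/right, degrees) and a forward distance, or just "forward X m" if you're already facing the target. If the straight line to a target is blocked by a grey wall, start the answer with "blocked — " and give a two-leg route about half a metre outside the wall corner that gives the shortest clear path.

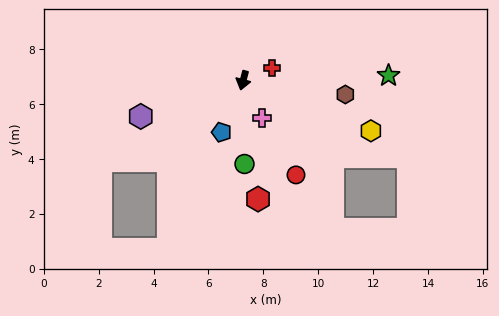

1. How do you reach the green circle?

turn left 16°, forward 3.0 m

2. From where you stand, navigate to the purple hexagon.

turn right 56°, forward 4.0 m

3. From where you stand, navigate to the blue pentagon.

turn right 8°, forward 2.0 m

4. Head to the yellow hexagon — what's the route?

turn left 83°, forward 5.0 m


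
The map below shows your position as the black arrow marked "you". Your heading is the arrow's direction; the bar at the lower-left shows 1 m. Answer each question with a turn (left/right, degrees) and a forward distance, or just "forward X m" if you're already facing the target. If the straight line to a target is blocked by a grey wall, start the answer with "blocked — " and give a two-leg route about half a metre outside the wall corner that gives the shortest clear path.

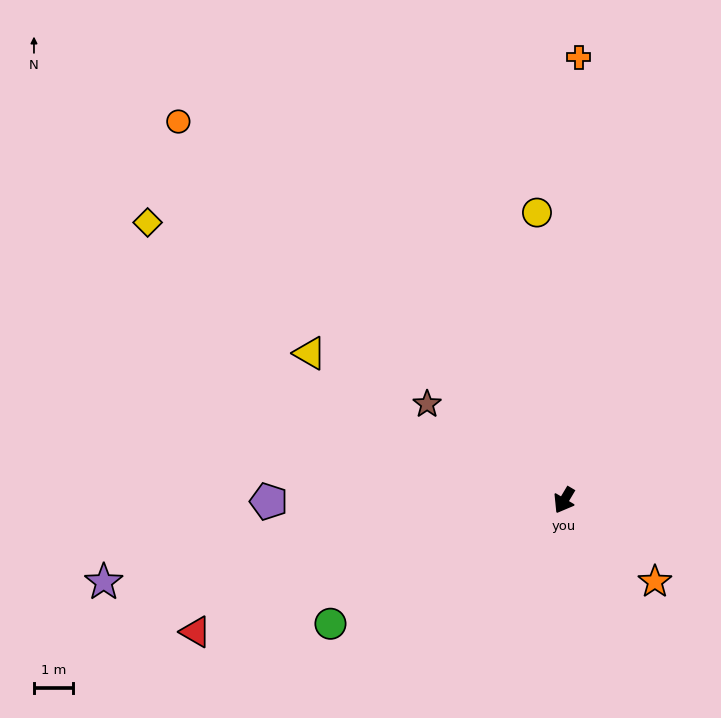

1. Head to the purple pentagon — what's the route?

turn right 59°, forward 7.6 m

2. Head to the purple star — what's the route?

turn right 49°, forward 12.0 m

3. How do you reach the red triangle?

turn right 40°, forward 10.0 m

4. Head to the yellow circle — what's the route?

turn right 144°, forward 7.4 m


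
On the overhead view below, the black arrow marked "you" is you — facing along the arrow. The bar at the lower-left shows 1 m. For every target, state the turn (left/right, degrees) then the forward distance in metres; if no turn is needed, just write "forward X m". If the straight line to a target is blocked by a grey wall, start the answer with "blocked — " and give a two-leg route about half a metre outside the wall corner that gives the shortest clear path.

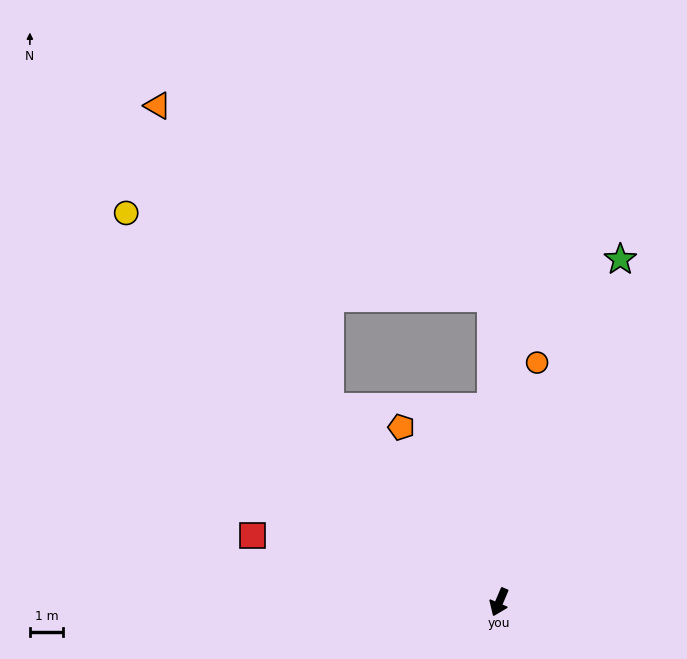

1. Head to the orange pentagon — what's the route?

turn right 128°, forward 6.0 m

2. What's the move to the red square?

turn right 82°, forward 7.6 m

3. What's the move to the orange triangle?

blocked — turn right 116°, forward 7.7 m, then turn right 11°, forward 10.4 m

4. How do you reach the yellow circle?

turn right 113°, forward 16.1 m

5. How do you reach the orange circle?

turn right 166°, forward 7.3 m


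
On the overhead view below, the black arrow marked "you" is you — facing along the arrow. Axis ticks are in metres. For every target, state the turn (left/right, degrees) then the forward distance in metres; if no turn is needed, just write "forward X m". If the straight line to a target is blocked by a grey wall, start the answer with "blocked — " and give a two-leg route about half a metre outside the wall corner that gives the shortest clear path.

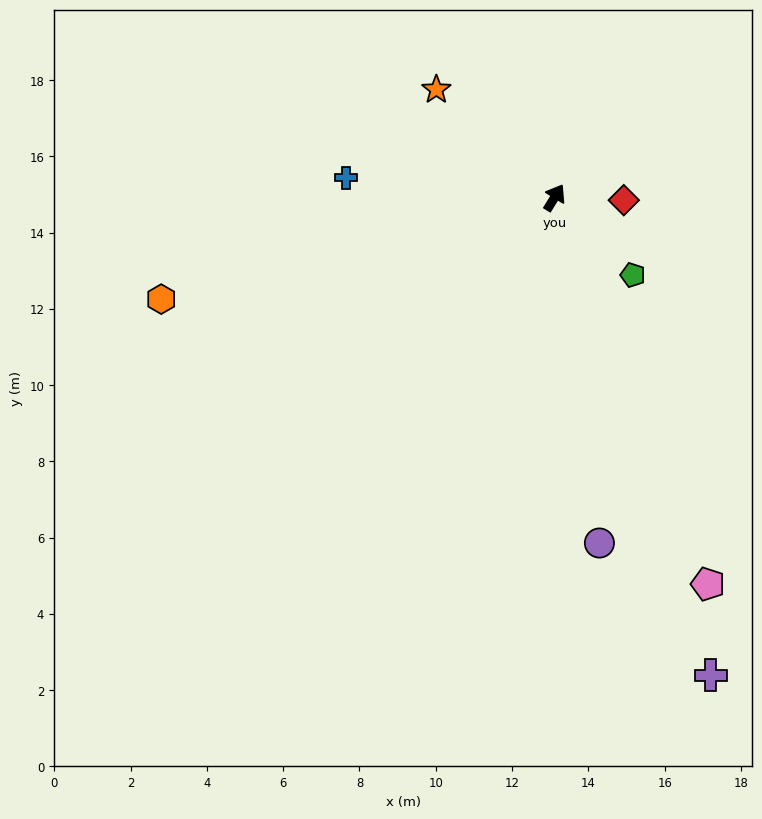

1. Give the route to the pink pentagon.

turn right 127°, forward 10.9 m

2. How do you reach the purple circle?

turn right 141°, forward 9.1 m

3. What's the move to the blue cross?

turn left 116°, forward 5.5 m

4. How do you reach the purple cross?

turn right 130°, forward 13.2 m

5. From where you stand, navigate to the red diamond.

turn right 61°, forward 1.8 m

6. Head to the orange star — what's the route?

turn left 79°, forward 4.2 m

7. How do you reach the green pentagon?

turn right 103°, forward 2.9 m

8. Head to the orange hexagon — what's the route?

turn left 136°, forward 10.7 m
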